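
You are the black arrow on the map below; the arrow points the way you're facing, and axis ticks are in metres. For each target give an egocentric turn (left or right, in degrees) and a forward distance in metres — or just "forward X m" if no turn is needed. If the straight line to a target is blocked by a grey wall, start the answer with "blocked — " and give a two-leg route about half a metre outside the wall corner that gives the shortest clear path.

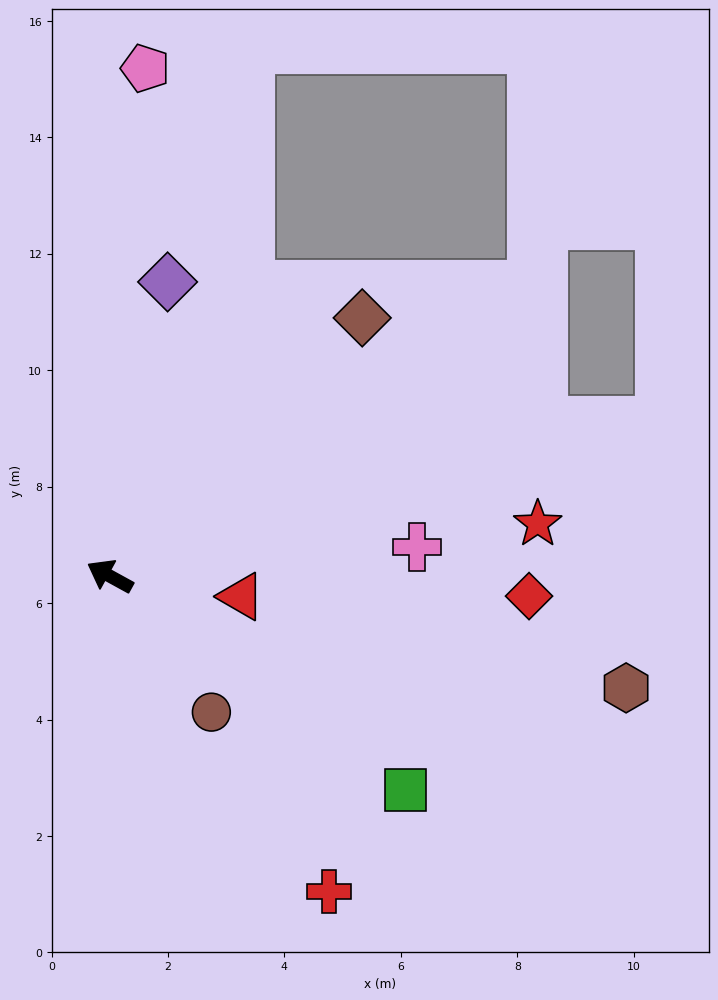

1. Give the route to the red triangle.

turn right 160°, forward 2.3 m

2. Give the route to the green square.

turn left 173°, forward 6.3 m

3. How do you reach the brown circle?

turn left 156°, forward 2.9 m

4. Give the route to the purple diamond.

turn right 72°, forward 5.2 m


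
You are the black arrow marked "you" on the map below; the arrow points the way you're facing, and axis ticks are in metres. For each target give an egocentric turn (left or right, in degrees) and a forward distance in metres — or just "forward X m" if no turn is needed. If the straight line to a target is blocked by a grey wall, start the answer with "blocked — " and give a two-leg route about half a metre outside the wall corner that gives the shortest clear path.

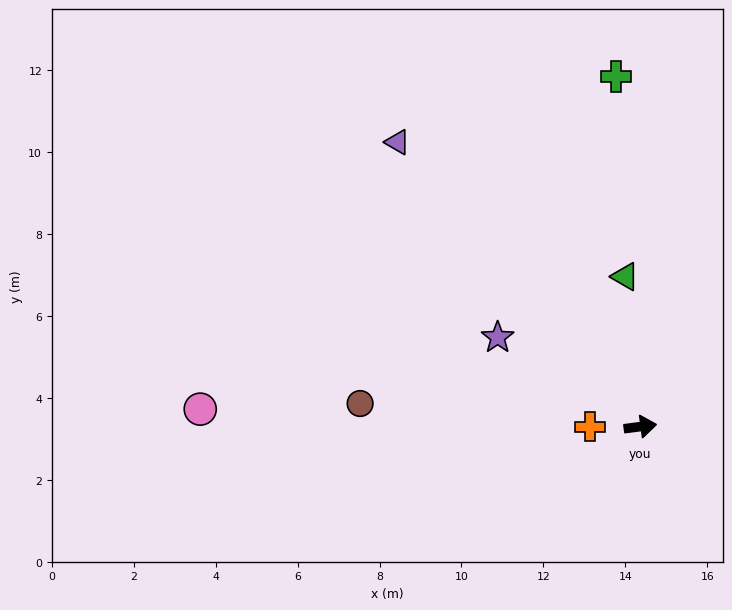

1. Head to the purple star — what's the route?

turn left 141°, forward 4.1 m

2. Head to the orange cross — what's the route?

turn left 172°, forward 1.2 m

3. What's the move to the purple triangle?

turn left 123°, forward 9.1 m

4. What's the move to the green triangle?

turn left 88°, forward 3.7 m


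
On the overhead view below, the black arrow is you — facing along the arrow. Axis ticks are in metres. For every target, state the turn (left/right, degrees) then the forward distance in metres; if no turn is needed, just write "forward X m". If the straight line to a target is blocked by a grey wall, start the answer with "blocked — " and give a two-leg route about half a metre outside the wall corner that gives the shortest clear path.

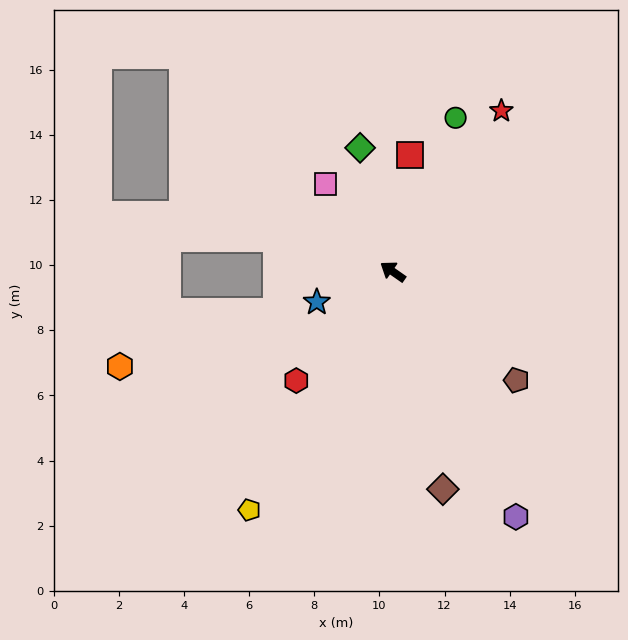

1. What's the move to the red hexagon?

turn left 83°, forward 4.5 m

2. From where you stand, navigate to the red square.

turn right 64°, forward 3.6 m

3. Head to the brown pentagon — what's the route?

turn left 174°, forward 5.1 m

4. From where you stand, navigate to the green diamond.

turn right 40°, forward 3.9 m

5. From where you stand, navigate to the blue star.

turn left 57°, forward 2.5 m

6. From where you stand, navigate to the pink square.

turn right 18°, forward 3.4 m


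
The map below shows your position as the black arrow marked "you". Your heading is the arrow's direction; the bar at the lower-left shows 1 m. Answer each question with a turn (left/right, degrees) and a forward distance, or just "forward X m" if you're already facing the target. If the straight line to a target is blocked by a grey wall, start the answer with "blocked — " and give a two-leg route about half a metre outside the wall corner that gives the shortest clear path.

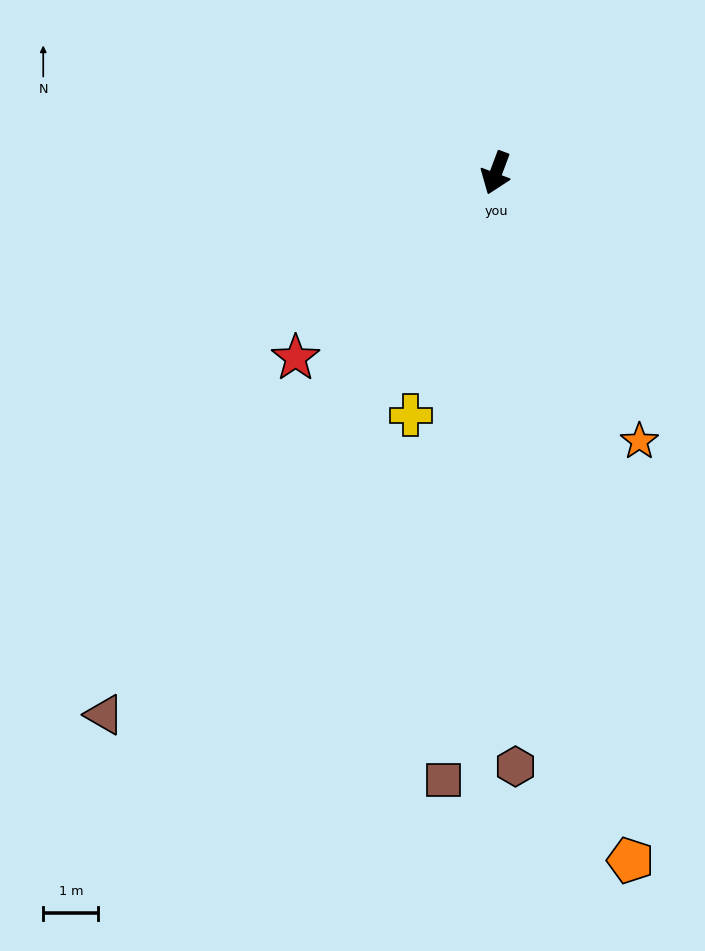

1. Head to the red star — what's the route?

turn right 27°, forward 4.9 m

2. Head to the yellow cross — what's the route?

forward 4.7 m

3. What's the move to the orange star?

turn left 49°, forward 5.5 m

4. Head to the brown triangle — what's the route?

turn right 15°, forward 12.1 m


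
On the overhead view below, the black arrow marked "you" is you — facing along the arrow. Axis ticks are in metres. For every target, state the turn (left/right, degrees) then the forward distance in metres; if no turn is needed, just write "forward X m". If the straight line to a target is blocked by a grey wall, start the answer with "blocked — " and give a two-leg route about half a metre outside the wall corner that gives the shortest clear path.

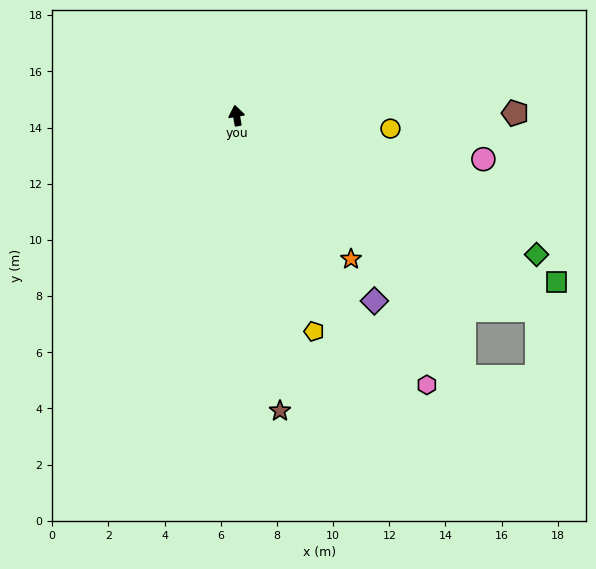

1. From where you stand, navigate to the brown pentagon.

turn right 99°, forward 9.9 m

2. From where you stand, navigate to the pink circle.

turn right 110°, forward 8.9 m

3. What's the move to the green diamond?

turn right 124°, forward 11.8 m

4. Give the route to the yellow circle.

turn right 104°, forward 5.5 m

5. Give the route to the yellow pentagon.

turn right 170°, forward 8.2 m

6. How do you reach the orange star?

turn right 151°, forward 6.5 m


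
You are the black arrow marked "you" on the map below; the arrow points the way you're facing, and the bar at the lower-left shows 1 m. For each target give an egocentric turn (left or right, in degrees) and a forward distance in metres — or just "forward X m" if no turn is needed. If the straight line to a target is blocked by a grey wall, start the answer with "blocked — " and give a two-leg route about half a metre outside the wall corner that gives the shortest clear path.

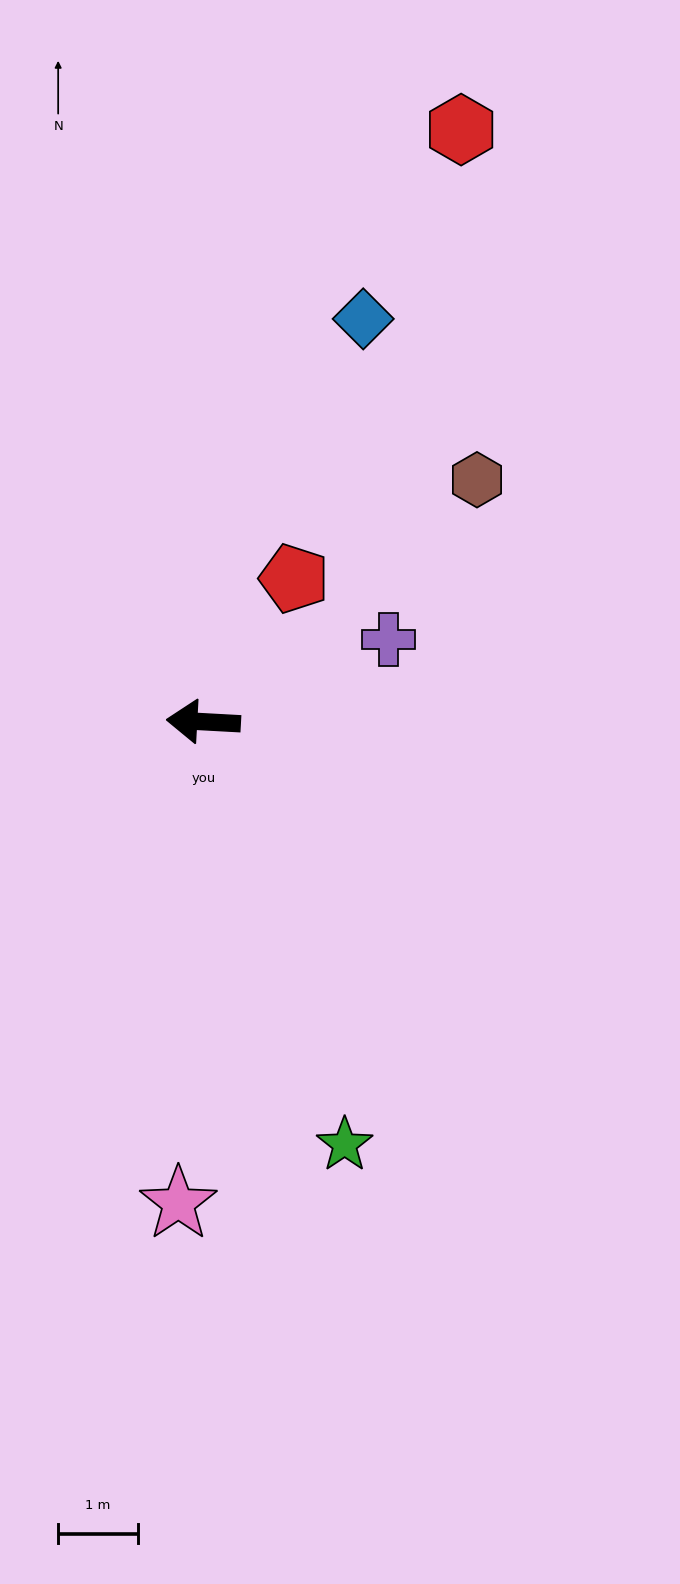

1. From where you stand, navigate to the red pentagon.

turn right 119°, forward 2.1 m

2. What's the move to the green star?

turn left 112°, forward 5.6 m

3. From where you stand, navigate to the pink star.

turn left 90°, forward 6.1 m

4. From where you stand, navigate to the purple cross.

turn right 153°, forward 2.5 m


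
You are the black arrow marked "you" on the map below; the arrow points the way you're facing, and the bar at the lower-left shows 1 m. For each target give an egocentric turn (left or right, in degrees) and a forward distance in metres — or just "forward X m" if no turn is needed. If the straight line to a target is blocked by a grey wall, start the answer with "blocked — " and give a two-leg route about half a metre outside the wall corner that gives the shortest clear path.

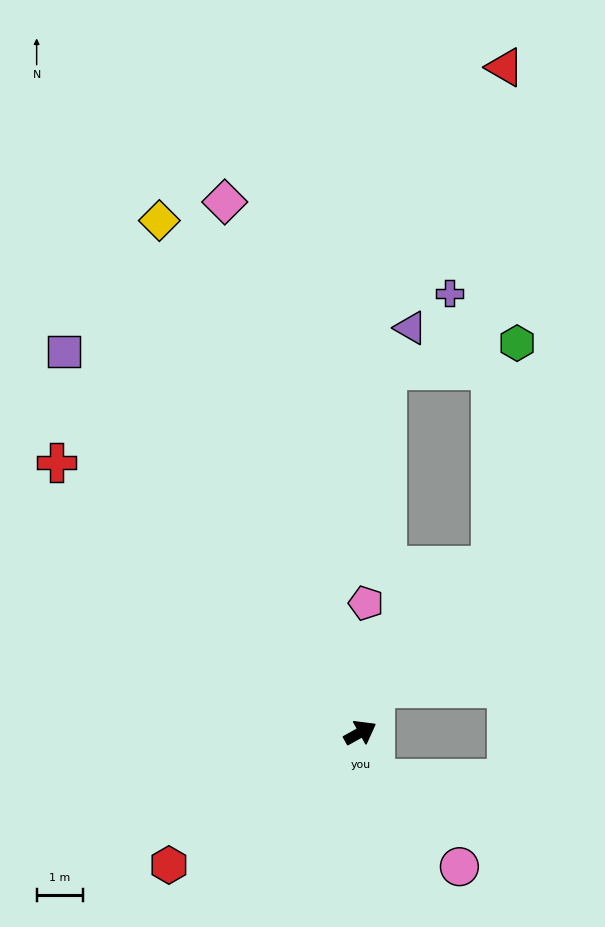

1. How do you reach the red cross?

turn left 109°, forward 8.8 m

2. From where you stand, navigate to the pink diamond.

turn left 75°, forward 11.8 m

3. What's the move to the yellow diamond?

turn left 82°, forward 11.9 m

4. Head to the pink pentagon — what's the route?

turn left 58°, forward 2.8 m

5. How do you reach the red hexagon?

turn right 174°, forward 5.0 m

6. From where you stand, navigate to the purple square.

turn left 99°, forward 10.4 m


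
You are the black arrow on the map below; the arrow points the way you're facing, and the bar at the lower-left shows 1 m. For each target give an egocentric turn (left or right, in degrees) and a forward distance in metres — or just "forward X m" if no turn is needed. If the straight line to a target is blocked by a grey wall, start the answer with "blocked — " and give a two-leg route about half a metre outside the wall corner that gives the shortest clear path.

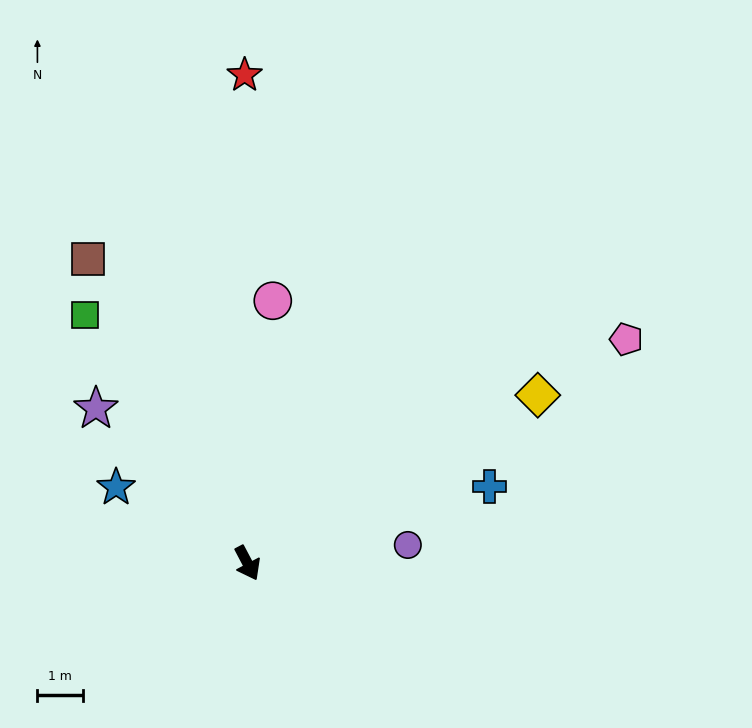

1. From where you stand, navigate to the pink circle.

turn left 147°, forward 5.8 m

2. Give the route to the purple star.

turn right 163°, forward 4.7 m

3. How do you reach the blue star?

turn right 148°, forward 3.3 m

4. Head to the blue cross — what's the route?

turn left 80°, forward 5.5 m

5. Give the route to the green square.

turn right 175°, forward 6.5 m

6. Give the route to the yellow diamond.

turn left 92°, forward 7.3 m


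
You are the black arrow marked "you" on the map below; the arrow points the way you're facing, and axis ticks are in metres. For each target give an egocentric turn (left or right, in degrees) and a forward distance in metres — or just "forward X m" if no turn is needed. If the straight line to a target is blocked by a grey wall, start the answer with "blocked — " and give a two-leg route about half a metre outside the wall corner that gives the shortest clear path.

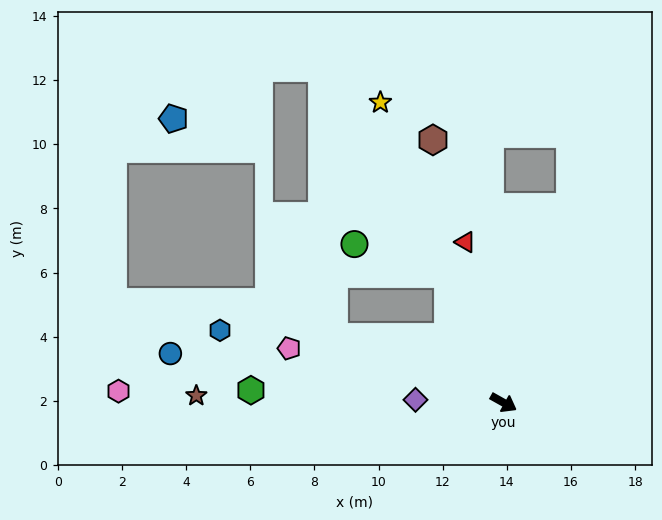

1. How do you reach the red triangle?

turn left 133°, forward 5.1 m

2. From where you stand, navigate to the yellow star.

turn left 142°, forward 10.1 m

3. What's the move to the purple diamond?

turn right 153°, forward 2.7 m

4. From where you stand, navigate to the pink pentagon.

turn right 165°, forward 6.9 m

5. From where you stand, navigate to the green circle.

blocked — turn left 143°, forward 4.4 m, then turn left 48°, forward 3.1 m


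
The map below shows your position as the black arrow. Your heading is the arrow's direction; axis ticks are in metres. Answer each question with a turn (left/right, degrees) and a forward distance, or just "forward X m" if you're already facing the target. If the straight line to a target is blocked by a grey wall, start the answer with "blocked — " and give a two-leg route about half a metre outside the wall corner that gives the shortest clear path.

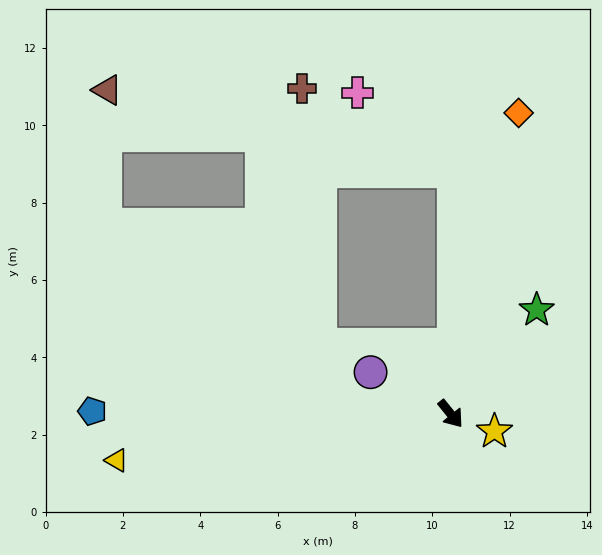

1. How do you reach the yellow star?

turn left 29°, forward 1.2 m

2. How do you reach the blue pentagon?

turn right 129°, forward 9.3 m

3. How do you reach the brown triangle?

blocked — turn left 140°, forward 6.3 m, then turn left 78°, forward 9.2 m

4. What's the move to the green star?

turn left 101°, forward 3.5 m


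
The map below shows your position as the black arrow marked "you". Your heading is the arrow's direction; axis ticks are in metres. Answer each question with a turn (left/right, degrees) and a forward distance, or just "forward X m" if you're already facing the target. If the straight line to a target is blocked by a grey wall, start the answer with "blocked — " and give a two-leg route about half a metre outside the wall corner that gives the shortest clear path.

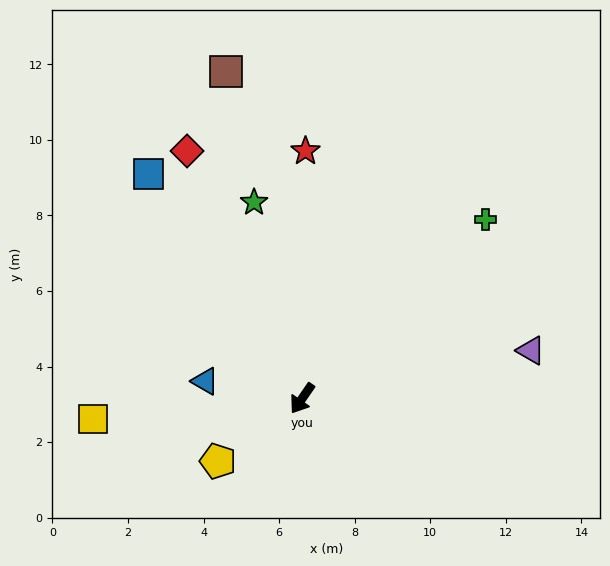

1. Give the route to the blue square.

turn right 111°, forward 7.2 m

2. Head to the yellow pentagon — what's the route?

turn right 19°, forward 2.8 m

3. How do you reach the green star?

turn right 132°, forward 5.3 m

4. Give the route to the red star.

turn right 146°, forward 6.5 m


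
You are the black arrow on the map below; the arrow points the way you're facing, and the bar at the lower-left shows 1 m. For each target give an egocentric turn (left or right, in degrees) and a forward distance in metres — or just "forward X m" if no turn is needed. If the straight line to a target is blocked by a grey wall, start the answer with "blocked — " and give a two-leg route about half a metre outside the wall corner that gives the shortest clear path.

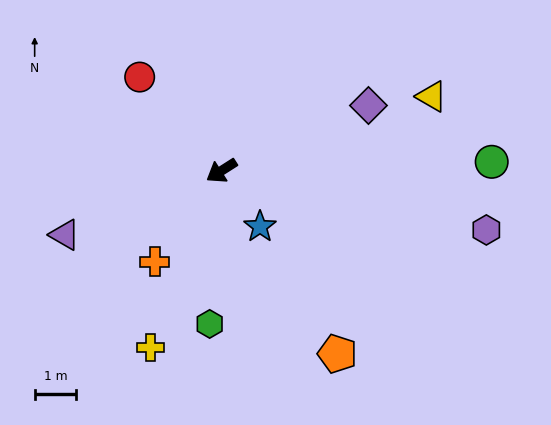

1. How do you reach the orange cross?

turn left 21°, forward 2.7 m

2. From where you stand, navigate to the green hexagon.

turn left 53°, forward 3.7 m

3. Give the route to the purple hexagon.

turn left 135°, forward 6.5 m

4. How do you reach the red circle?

turn right 81°, forward 3.0 m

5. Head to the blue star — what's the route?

turn left 92°, forward 1.6 m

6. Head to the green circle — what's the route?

turn left 149°, forward 6.5 m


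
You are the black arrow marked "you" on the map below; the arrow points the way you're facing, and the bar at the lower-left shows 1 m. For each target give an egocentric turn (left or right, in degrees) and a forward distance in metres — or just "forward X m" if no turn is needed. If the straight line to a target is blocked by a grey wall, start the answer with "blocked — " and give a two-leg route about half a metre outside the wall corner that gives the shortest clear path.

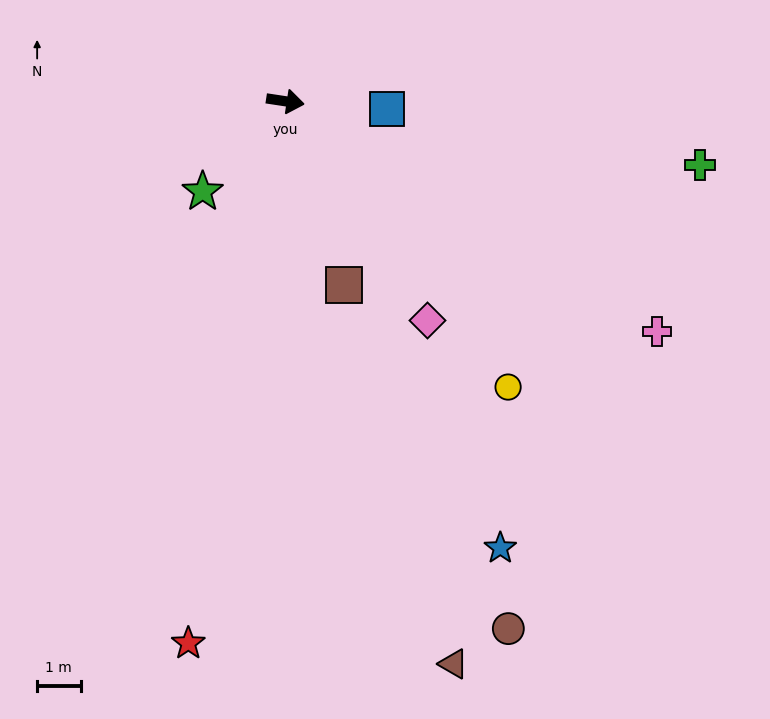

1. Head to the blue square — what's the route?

turn left 4°, forward 2.4 m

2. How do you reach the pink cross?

turn right 23°, forward 10.1 m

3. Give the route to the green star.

turn right 124°, forward 2.8 m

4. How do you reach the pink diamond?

turn right 48°, forward 6.0 m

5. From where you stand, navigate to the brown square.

turn right 64°, forward 4.4 m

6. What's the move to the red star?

turn right 92°, forward 12.7 m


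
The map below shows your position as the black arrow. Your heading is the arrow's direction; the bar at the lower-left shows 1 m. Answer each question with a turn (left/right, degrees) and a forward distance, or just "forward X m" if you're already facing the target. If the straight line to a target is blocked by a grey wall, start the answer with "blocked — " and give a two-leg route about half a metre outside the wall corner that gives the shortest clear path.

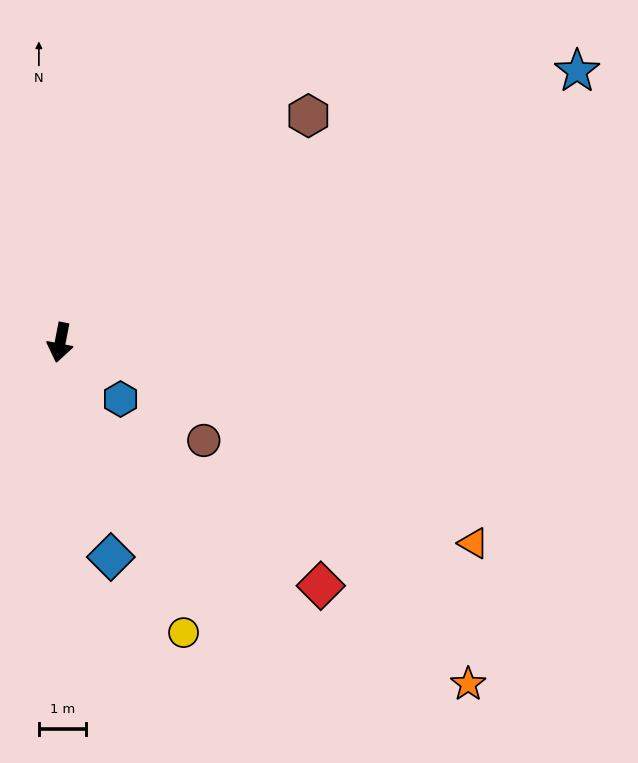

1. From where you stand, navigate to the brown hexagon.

turn left 143°, forward 7.1 m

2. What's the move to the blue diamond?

turn left 24°, forward 4.6 m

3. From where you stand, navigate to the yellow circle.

turn left 34°, forward 6.6 m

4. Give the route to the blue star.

turn left 129°, forward 12.3 m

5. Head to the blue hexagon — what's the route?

turn left 58°, forward 1.7 m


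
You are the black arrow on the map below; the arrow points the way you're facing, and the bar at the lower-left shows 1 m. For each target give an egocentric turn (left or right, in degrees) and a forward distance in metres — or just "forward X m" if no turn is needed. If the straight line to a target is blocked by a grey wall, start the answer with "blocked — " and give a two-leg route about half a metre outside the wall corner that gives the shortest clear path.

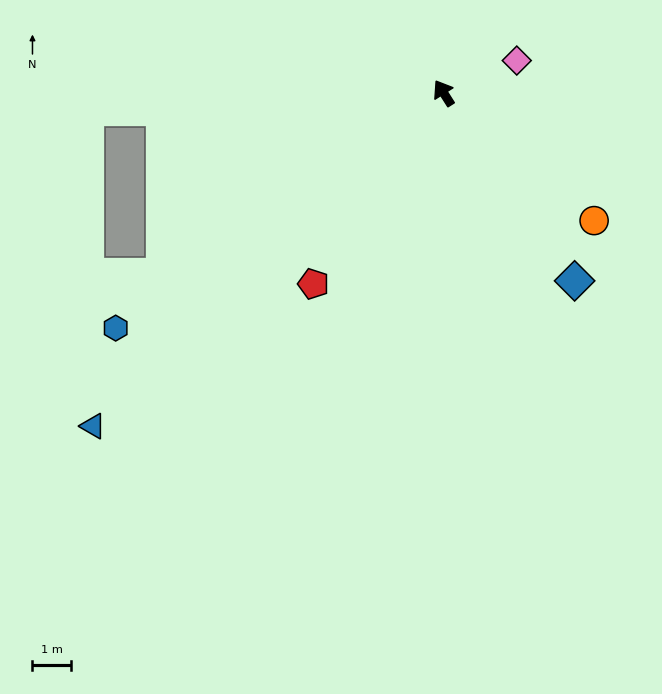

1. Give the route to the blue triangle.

turn left 101°, forward 12.4 m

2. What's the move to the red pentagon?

turn left 113°, forward 5.9 m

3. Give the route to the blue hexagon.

turn left 93°, forward 10.3 m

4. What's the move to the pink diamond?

turn right 99°, forward 2.1 m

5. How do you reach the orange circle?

turn right 163°, forward 5.1 m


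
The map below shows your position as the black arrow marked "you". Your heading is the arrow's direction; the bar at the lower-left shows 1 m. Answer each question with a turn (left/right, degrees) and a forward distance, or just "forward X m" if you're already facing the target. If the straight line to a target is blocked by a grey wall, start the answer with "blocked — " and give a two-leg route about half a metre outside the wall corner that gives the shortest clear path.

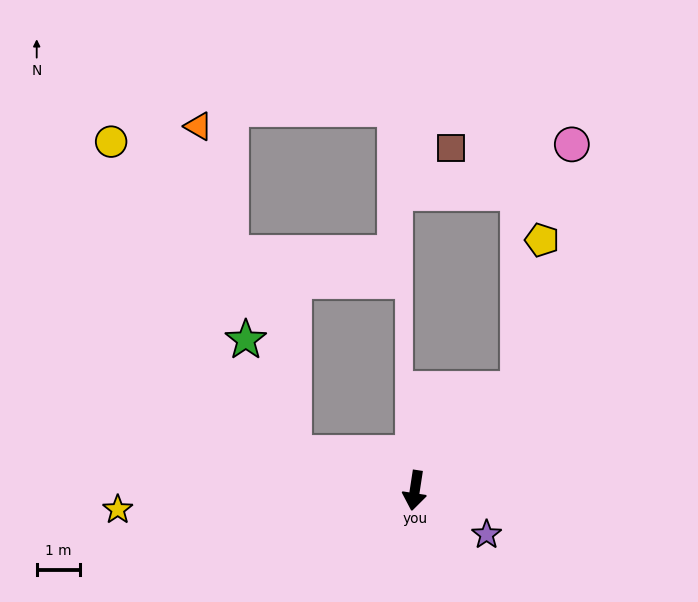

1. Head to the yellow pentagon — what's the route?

blocked — turn left 143°, forward 3.4 m, then turn left 37°, forward 3.5 m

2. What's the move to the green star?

blocked — turn right 98°, forward 2.9 m, then turn right 50°, forward 2.9 m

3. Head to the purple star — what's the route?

turn left 67°, forward 2.0 m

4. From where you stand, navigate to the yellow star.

turn right 78°, forward 6.9 m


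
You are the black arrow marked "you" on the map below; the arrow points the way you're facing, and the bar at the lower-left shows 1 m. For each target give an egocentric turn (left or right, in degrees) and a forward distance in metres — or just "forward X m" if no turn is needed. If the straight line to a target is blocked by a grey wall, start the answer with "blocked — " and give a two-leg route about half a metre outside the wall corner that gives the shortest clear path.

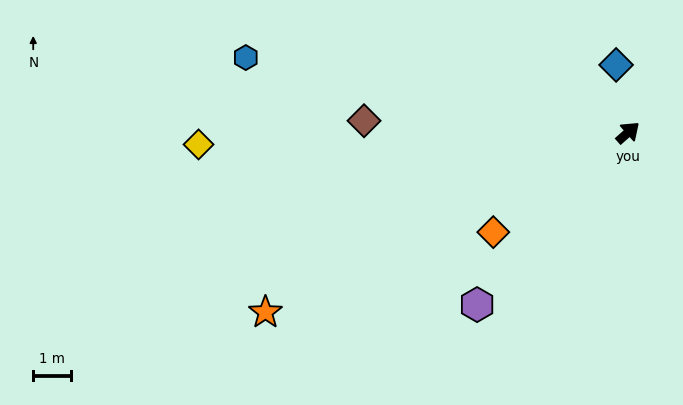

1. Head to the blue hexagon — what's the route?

turn left 127°, forward 10.4 m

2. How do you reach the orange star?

turn left 165°, forward 10.8 m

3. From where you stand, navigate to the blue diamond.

turn left 58°, forward 1.8 m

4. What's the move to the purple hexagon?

turn right 173°, forward 6.1 m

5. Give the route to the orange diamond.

turn left 175°, forward 4.5 m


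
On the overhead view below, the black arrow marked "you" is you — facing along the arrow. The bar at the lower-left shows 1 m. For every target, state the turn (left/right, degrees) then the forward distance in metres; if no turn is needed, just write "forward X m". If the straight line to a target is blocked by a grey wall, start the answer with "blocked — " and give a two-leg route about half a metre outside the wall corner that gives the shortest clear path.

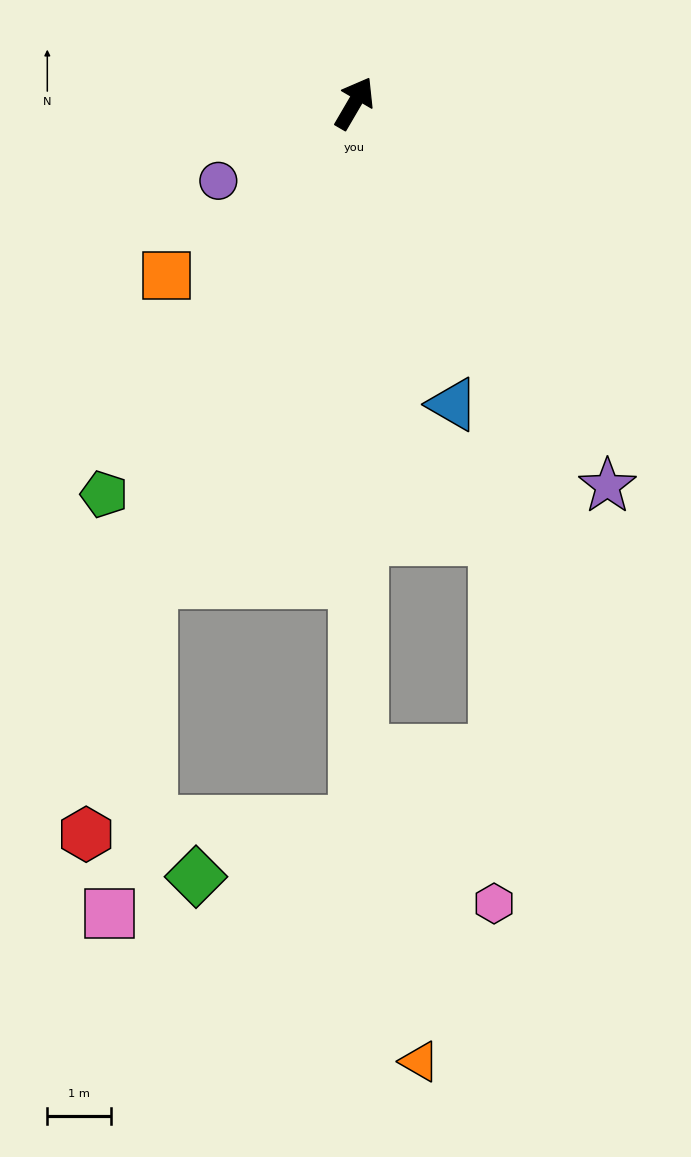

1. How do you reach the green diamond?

blocked — turn right 150°, forward 11.3 m, then turn right 71°, forward 2.7 m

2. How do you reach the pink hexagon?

blocked — turn right 149°, forward 10.2 m, then turn left 40°, forward 3.2 m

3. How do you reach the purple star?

turn right 116°, forward 7.2 m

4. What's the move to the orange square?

turn left 163°, forward 4.0 m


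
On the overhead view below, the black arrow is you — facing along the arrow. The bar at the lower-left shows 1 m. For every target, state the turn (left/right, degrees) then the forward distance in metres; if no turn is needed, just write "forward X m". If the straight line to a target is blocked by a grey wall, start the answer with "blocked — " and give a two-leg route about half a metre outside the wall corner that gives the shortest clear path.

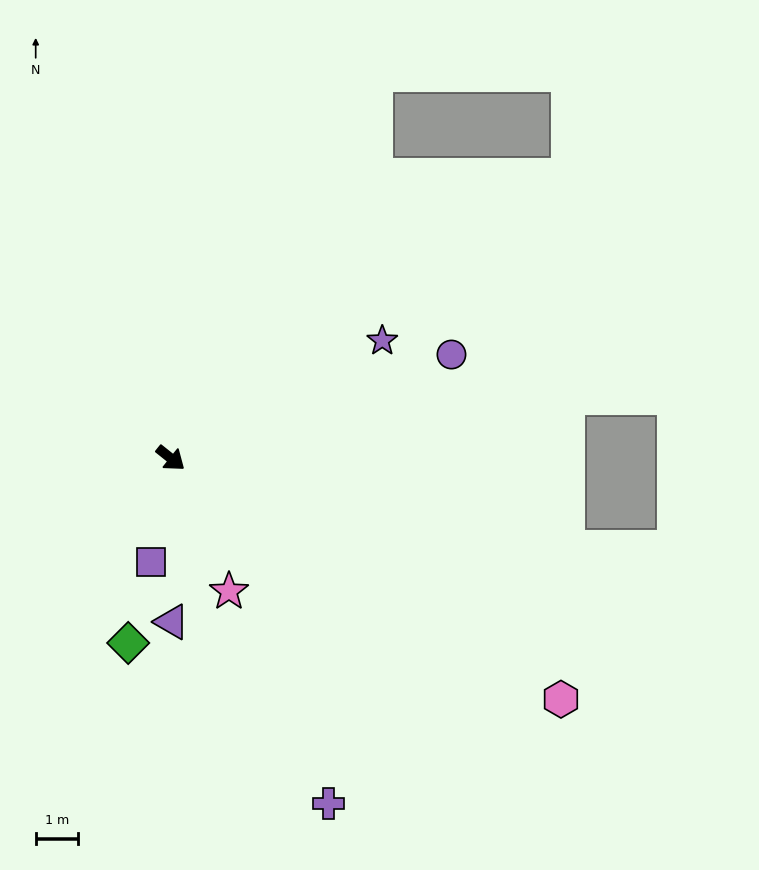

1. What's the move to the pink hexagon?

turn left 7°, forward 10.8 m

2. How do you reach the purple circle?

turn left 59°, forward 7.0 m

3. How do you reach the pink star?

turn right 28°, forward 3.4 m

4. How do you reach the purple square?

turn right 62°, forward 2.5 m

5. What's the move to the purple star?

turn left 68°, forward 5.7 m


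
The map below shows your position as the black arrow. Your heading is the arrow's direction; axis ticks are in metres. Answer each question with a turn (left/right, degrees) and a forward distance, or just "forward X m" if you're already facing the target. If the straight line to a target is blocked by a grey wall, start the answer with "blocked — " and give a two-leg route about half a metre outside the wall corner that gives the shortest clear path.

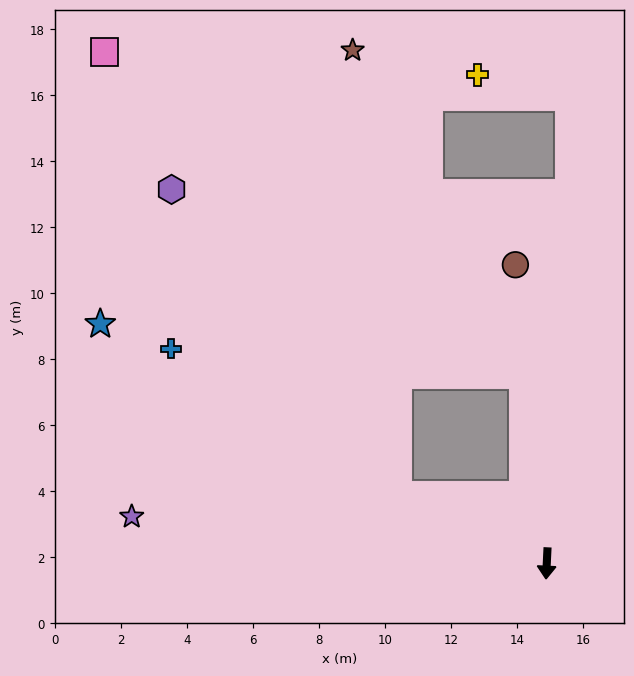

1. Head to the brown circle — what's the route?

turn right 171°, forward 9.1 m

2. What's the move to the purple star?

turn right 94°, forward 12.7 m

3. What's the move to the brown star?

blocked — turn right 170°, forward 5.8 m, then turn left 20°, forward 11.1 m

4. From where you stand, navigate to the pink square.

blocked — turn right 112°, forward 5.0 m, then turn right 32°, forward 16.1 m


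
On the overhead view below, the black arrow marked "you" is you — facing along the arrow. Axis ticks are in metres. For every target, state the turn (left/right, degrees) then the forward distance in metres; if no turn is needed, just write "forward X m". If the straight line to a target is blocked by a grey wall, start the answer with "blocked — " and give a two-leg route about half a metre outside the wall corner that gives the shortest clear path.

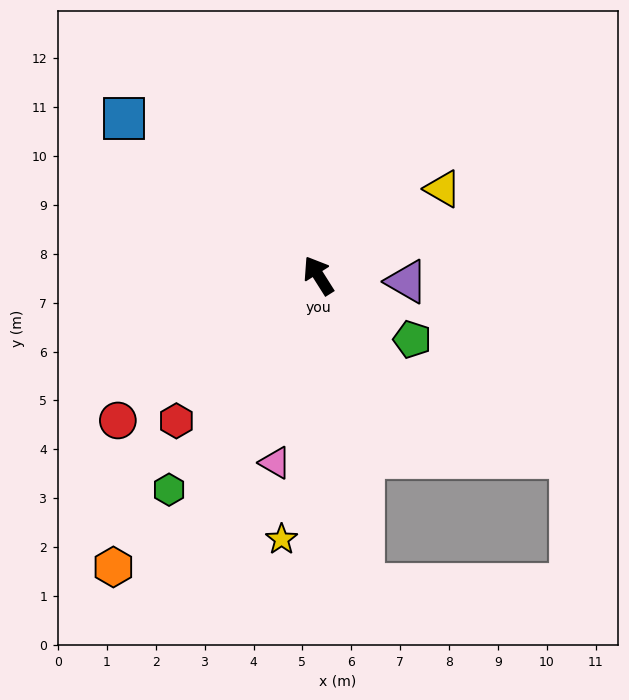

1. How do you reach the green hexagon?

turn left 113°, forward 5.3 m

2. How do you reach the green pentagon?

turn right 157°, forward 2.3 m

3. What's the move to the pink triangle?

turn left 135°, forward 3.9 m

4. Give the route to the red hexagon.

turn left 103°, forward 4.2 m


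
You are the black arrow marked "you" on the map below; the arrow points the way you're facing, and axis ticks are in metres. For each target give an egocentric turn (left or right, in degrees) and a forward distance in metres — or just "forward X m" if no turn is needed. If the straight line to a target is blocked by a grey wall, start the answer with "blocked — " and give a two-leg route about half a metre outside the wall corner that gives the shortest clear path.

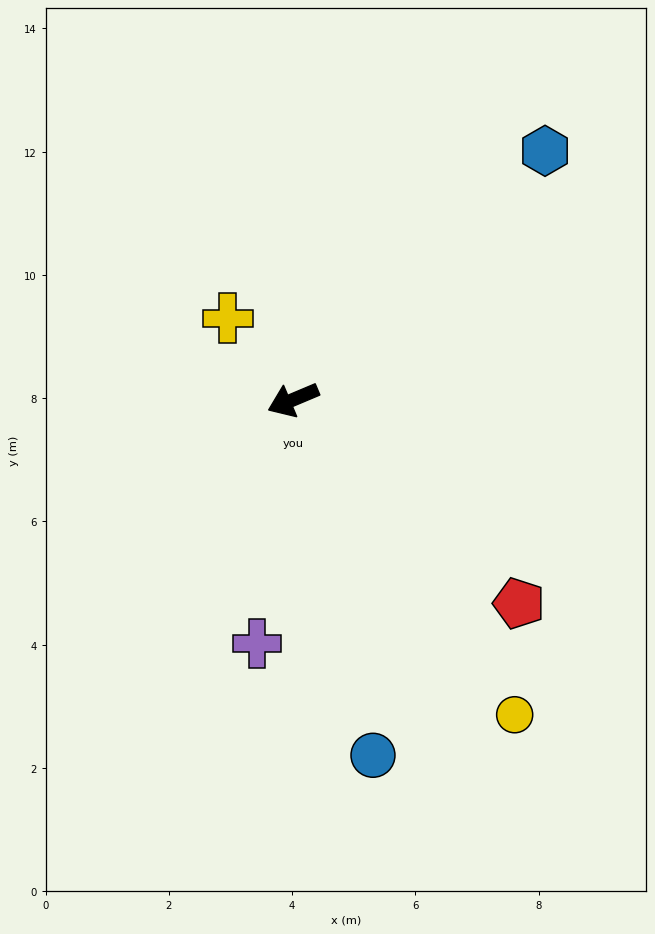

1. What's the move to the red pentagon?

turn left 115°, forward 4.9 m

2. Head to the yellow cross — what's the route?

turn right 74°, forward 1.7 m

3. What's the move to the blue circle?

turn left 80°, forward 5.9 m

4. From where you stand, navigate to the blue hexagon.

turn right 158°, forward 5.7 m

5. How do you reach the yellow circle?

turn left 102°, forward 6.3 m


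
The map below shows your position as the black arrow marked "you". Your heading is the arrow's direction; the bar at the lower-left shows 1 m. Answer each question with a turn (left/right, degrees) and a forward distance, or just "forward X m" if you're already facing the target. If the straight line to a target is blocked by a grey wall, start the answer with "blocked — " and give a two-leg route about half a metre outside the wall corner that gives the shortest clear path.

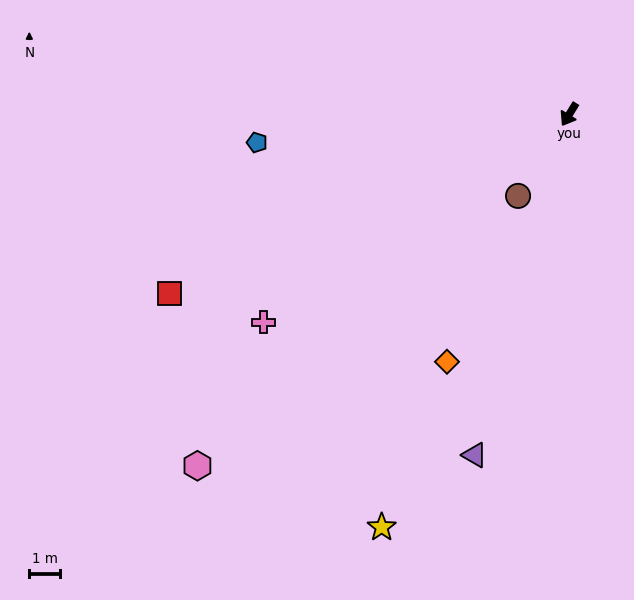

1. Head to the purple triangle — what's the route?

turn left 16°, forward 11.5 m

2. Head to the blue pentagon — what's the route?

turn right 53°, forward 10.2 m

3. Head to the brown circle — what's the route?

forward 3.1 m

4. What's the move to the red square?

turn right 34°, forward 14.2 m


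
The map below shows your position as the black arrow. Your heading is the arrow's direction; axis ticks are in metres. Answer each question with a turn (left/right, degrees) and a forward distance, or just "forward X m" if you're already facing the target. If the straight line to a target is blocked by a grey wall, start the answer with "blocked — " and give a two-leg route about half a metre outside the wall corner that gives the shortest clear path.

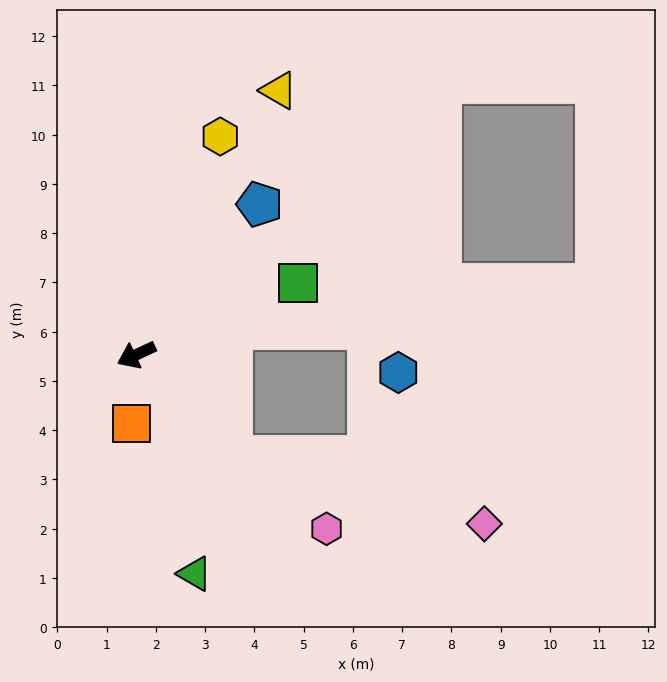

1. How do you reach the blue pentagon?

turn right 154°, forward 3.9 m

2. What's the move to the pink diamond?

blocked — turn left 108°, forward 2.8 m, then turn left 32°, forward 5.3 m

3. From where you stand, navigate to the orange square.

turn left 61°, forward 1.4 m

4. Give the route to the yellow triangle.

turn right 143°, forward 6.1 m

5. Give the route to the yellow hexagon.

turn right 136°, forward 4.7 m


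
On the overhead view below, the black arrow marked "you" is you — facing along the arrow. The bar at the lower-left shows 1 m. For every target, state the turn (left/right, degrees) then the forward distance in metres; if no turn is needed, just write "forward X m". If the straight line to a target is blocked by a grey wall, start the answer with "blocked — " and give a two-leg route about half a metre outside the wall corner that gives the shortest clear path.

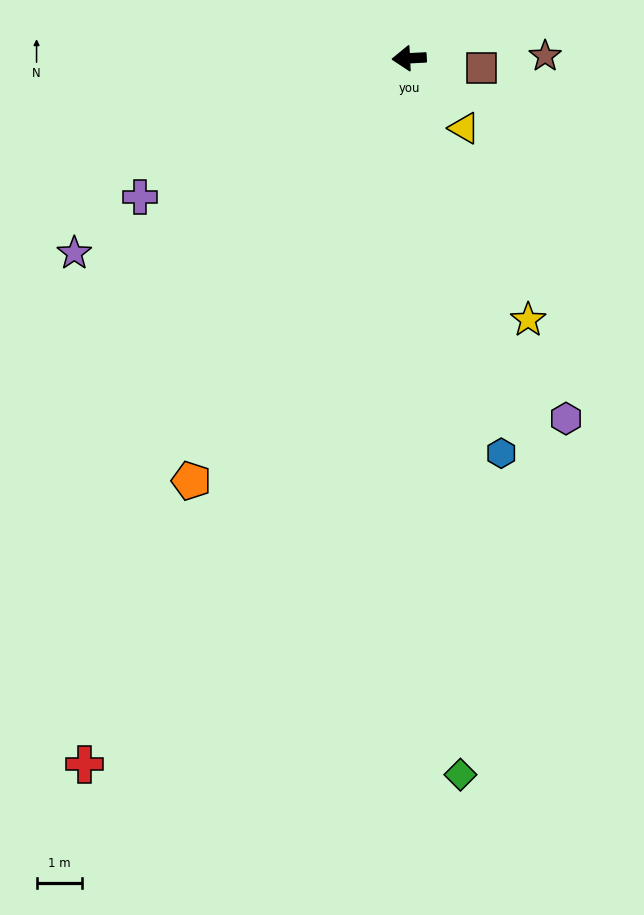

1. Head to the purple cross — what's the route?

turn left 24°, forward 6.7 m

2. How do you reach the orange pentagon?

turn left 60°, forward 10.5 m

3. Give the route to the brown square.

turn left 170°, forward 1.6 m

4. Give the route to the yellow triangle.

turn left 125°, forward 2.0 m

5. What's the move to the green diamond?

turn left 91°, forward 15.8 m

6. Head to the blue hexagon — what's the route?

turn left 100°, forward 8.9 m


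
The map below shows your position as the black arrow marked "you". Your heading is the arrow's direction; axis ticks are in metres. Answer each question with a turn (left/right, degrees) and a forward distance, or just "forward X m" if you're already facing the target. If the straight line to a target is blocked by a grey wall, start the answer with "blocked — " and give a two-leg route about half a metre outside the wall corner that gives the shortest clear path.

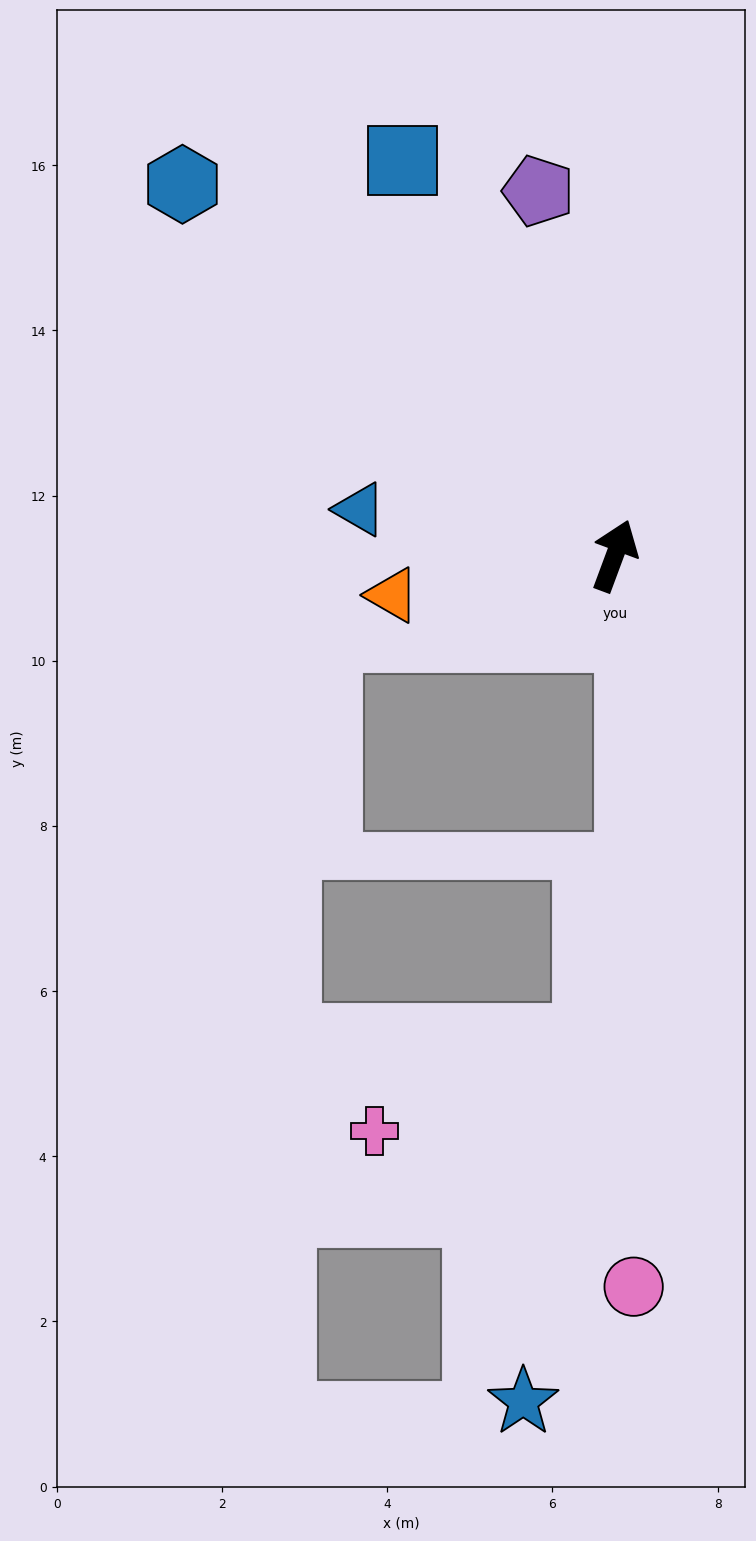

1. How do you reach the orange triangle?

turn left 120°, forward 2.7 m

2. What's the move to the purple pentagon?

turn left 32°, forward 4.5 m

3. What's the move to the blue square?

turn left 49°, forward 5.4 m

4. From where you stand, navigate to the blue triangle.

turn left 100°, forward 3.1 m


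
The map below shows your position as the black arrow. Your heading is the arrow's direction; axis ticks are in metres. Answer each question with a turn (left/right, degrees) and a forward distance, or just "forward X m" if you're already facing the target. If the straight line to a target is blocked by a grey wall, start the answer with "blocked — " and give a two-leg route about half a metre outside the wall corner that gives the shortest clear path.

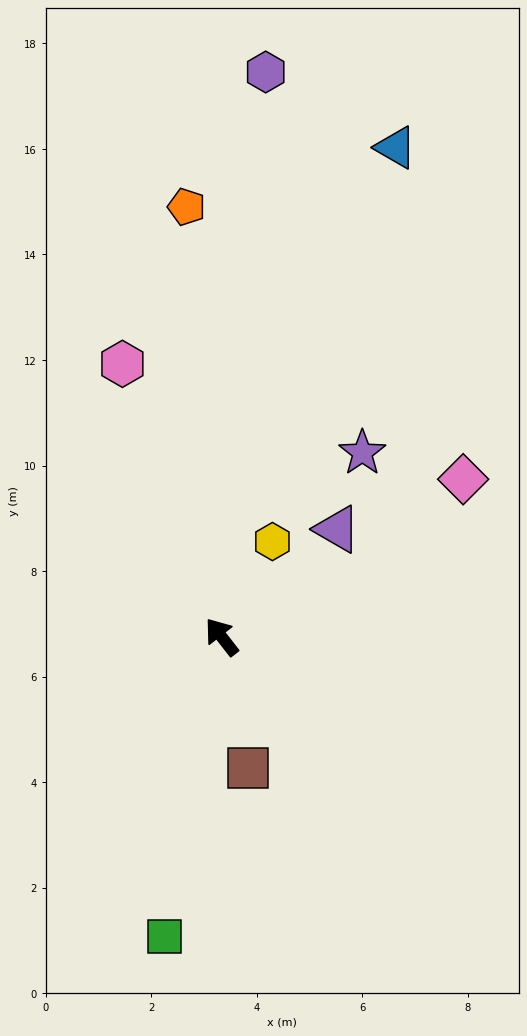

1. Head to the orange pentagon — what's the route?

turn right 33°, forward 8.2 m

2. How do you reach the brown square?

turn left 153°, forward 2.5 m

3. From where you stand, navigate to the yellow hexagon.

turn right 66°, forward 2.0 m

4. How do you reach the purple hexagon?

turn right 42°, forward 10.7 m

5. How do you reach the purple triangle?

turn right 85°, forward 3.0 m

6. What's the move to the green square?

turn left 131°, forward 5.8 m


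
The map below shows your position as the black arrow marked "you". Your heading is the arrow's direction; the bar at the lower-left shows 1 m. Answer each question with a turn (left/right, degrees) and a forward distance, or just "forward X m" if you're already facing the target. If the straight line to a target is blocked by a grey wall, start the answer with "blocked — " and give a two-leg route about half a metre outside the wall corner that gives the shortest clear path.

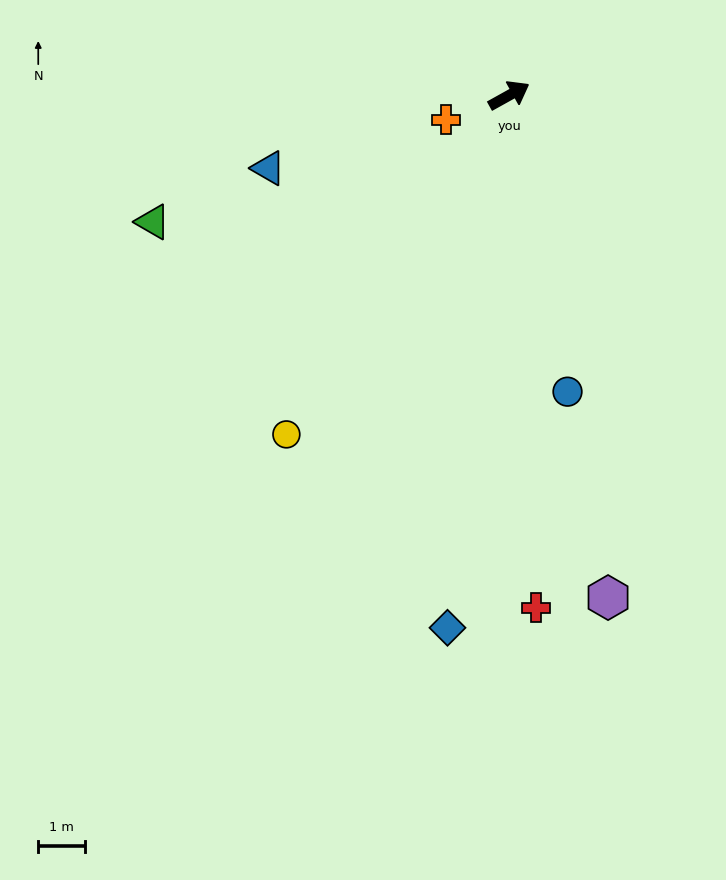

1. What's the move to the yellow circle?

turn right 152°, forward 8.7 m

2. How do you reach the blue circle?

turn right 108°, forward 6.5 m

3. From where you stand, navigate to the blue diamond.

turn right 126°, forward 11.5 m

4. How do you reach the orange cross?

turn left 172°, forward 1.5 m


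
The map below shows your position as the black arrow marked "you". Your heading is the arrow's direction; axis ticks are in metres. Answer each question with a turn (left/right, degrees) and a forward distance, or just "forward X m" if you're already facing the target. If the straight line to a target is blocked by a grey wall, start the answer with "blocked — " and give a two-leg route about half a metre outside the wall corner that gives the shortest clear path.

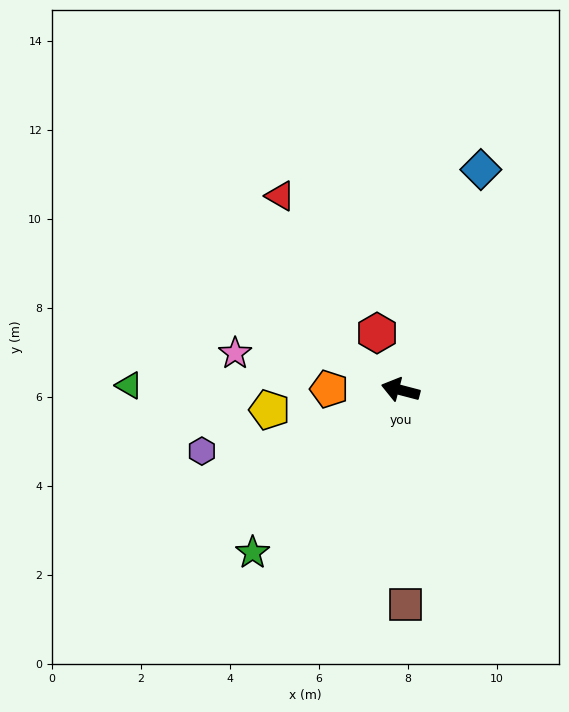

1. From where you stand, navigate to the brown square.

turn left 106°, forward 4.8 m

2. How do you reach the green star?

turn left 62°, forward 4.9 m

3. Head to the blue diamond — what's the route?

turn right 95°, forward 5.3 m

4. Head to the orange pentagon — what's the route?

turn left 14°, forward 1.6 m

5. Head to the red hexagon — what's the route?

turn right 53°, forward 1.4 m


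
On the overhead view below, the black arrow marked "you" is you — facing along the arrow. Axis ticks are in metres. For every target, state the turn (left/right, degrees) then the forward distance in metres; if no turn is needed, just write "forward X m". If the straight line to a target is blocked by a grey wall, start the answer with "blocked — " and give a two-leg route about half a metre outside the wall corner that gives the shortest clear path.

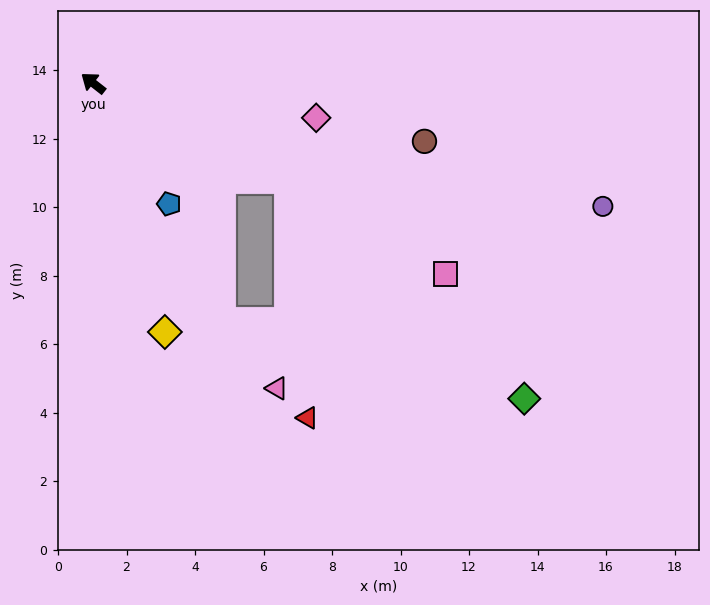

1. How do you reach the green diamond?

blocked — turn right 168°, forward 6.3 m, then turn right 17°, forward 9.4 m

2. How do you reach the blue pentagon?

turn left 160°, forward 4.2 m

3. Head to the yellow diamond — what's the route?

turn left 144°, forward 7.6 m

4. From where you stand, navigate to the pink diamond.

turn right 151°, forward 6.6 m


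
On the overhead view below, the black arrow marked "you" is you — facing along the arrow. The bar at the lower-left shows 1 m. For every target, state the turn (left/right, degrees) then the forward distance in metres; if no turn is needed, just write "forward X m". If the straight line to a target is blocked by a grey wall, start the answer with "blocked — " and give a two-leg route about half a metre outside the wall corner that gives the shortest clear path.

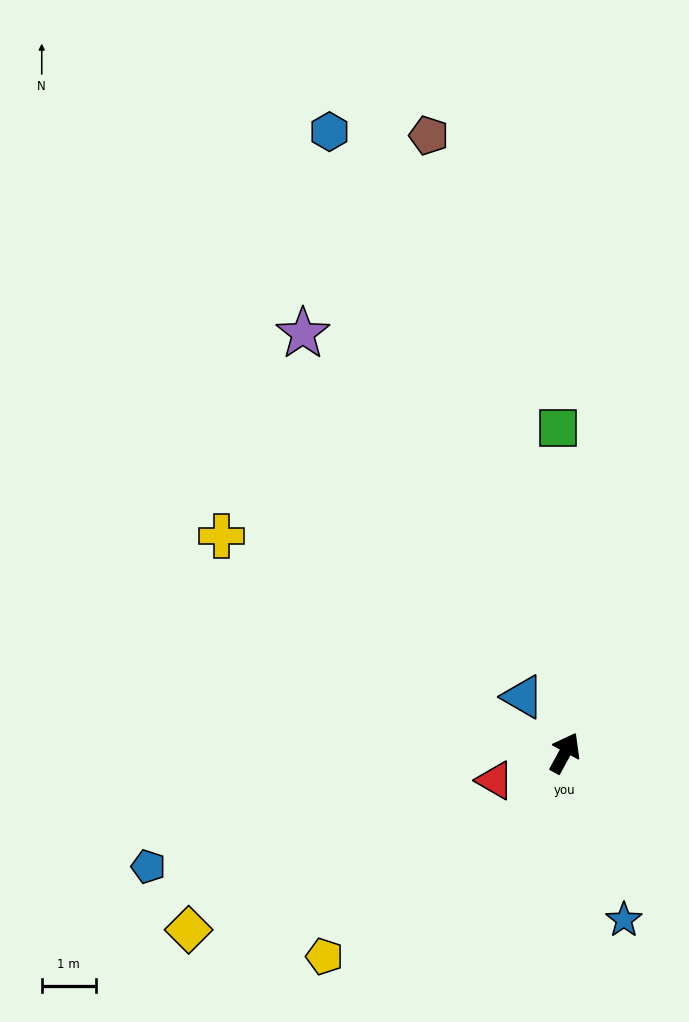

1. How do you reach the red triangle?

turn left 140°, forward 1.4 m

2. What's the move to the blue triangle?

turn left 65°, forward 1.3 m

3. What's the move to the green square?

turn left 30°, forward 6.0 m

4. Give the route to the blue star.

turn right 132°, forward 3.3 m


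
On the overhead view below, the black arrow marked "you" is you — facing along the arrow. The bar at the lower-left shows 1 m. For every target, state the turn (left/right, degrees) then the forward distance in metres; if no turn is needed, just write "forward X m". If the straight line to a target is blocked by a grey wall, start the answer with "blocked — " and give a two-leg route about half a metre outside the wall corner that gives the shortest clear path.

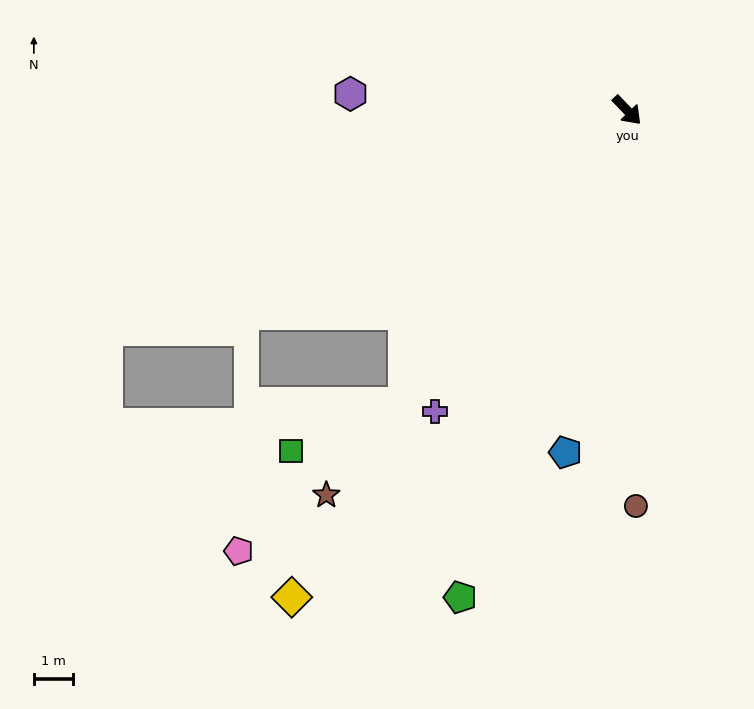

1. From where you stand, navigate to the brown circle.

turn right 43°, forward 10.1 m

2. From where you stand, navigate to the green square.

blocked — turn right 81°, forward 9.4 m, then turn right 30°, forward 3.2 m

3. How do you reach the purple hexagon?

turn right 137°, forward 7.1 m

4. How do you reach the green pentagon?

turn right 63°, forward 13.1 m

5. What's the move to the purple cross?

turn right 76°, forward 9.1 m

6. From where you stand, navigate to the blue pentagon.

turn right 54°, forward 8.9 m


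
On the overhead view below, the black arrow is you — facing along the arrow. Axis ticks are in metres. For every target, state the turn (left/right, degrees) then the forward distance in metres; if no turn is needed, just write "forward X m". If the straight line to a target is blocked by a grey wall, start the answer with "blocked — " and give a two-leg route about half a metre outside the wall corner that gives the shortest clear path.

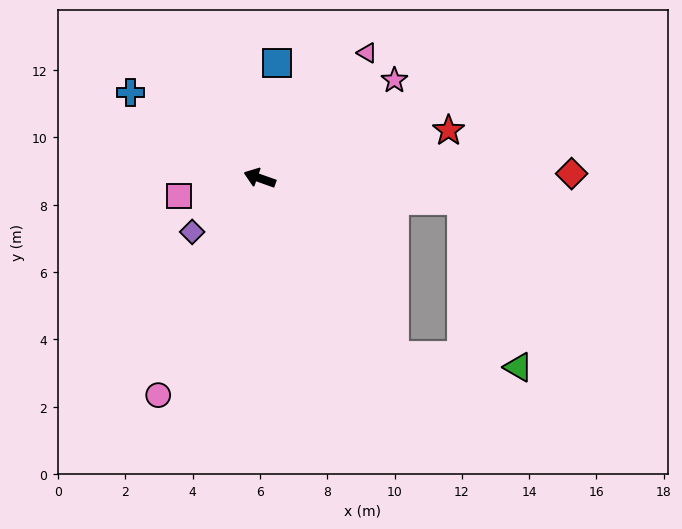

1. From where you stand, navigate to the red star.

turn right 146°, forward 5.8 m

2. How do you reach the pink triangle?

turn right 111°, forward 4.9 m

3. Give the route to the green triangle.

blocked — turn left 147°, forward 6.6 m, then turn left 47°, forward 3.7 m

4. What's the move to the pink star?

turn right 124°, forward 4.9 m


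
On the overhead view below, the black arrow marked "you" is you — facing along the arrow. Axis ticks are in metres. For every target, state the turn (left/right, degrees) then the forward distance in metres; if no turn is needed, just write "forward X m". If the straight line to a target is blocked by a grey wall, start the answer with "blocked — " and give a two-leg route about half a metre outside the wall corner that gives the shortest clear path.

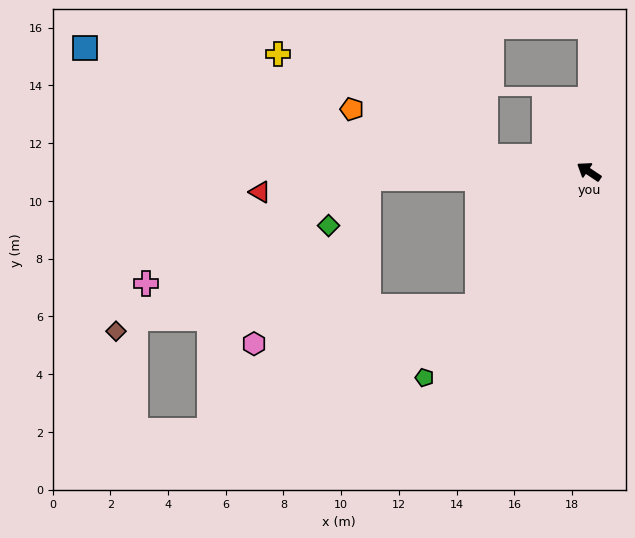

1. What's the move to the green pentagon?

turn left 85°, forward 9.1 m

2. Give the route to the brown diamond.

blocked — turn left 36°, forward 7.6 m, then turn left 29°, forward 10.2 m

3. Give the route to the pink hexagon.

blocked — turn left 84°, forward 6.0 m, then turn right 41°, forward 7.8 m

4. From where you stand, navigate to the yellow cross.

blocked — turn left 25°, forward 3.6 m, then turn right 17°, forward 8.0 m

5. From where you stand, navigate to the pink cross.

blocked — turn left 36°, forward 7.6 m, then turn left 23°, forward 8.5 m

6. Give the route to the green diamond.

blocked — turn left 36°, forward 7.6 m, then turn left 47°, forward 2.1 m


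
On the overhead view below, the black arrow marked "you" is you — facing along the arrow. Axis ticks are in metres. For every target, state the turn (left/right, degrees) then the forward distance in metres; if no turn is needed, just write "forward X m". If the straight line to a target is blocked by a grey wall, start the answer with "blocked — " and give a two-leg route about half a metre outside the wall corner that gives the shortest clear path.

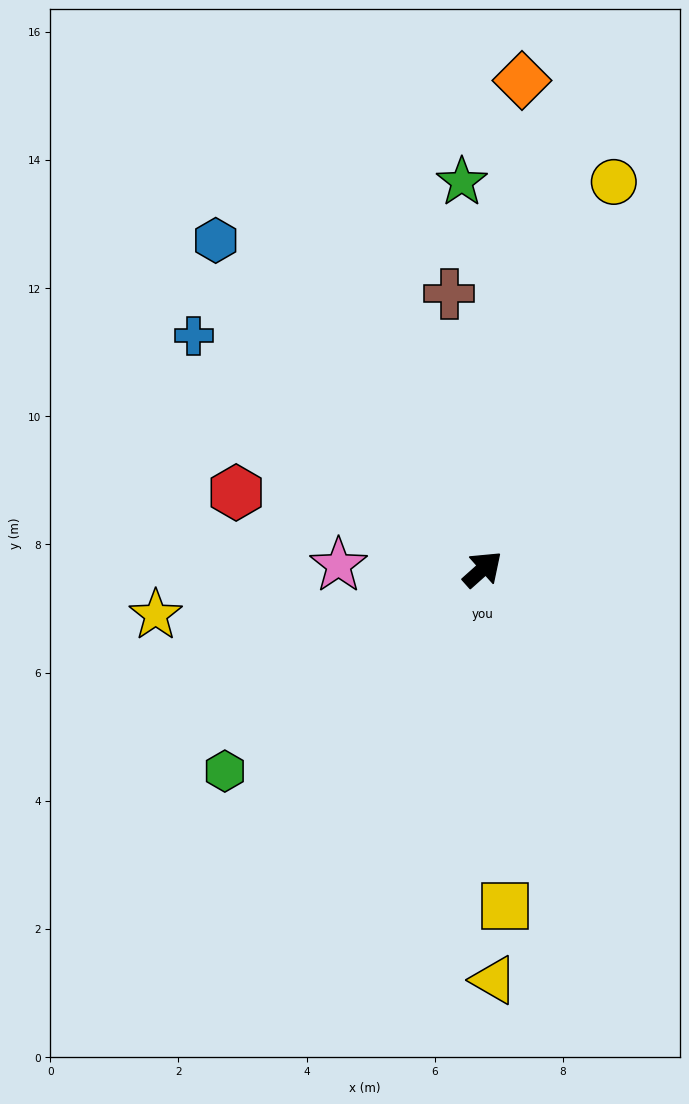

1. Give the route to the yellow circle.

turn left 30°, forward 6.4 m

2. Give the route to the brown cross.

turn left 55°, forward 4.3 m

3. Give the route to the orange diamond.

turn left 44°, forward 7.6 m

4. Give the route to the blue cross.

turn left 99°, forward 5.8 m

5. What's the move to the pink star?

turn left 137°, forward 2.3 m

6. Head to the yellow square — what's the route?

turn right 128°, forward 5.3 m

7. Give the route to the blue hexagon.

turn left 87°, forward 6.6 m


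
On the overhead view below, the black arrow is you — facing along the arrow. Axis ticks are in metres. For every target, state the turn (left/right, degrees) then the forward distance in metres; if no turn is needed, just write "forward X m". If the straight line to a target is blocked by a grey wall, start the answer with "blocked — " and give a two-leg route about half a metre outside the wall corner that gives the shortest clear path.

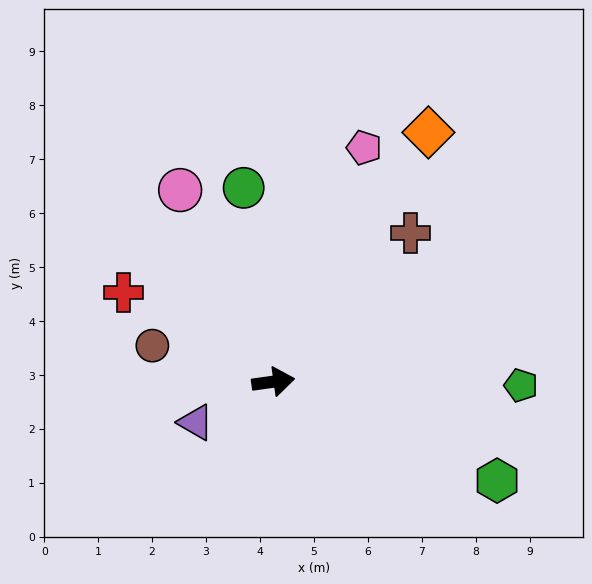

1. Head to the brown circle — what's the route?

turn left 155°, forward 2.3 m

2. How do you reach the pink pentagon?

turn left 61°, forward 4.7 m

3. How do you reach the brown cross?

turn left 39°, forward 3.7 m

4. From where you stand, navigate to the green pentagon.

turn right 9°, forward 4.6 m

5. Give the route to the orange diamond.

turn left 50°, forward 5.4 m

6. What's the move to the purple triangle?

turn right 160°, forward 1.6 m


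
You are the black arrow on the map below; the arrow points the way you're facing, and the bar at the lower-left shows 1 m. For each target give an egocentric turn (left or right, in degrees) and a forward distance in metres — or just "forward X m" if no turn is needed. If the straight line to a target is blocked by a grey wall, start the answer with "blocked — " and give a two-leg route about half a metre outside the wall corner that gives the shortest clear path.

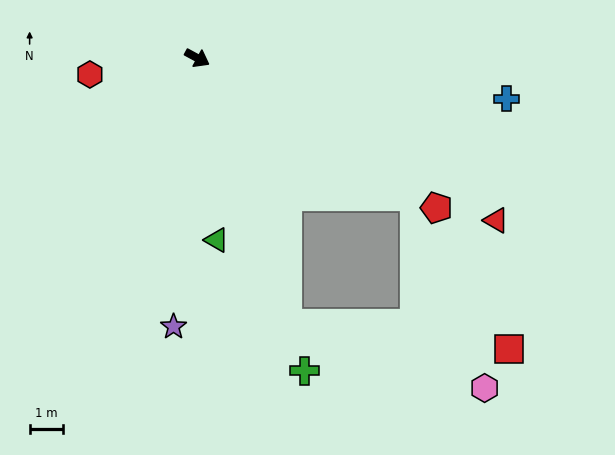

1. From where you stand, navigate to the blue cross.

turn left 21°, forward 9.2 m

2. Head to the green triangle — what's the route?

turn right 55°, forward 5.4 m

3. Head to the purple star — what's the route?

turn right 67°, forward 8.0 m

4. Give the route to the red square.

blocked — turn right 43°, forward 8.3 m, then turn left 65°, forward 6.6 m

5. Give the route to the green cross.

turn right 43°, forward 9.8 m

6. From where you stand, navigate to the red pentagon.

turn right 4°, forward 8.3 m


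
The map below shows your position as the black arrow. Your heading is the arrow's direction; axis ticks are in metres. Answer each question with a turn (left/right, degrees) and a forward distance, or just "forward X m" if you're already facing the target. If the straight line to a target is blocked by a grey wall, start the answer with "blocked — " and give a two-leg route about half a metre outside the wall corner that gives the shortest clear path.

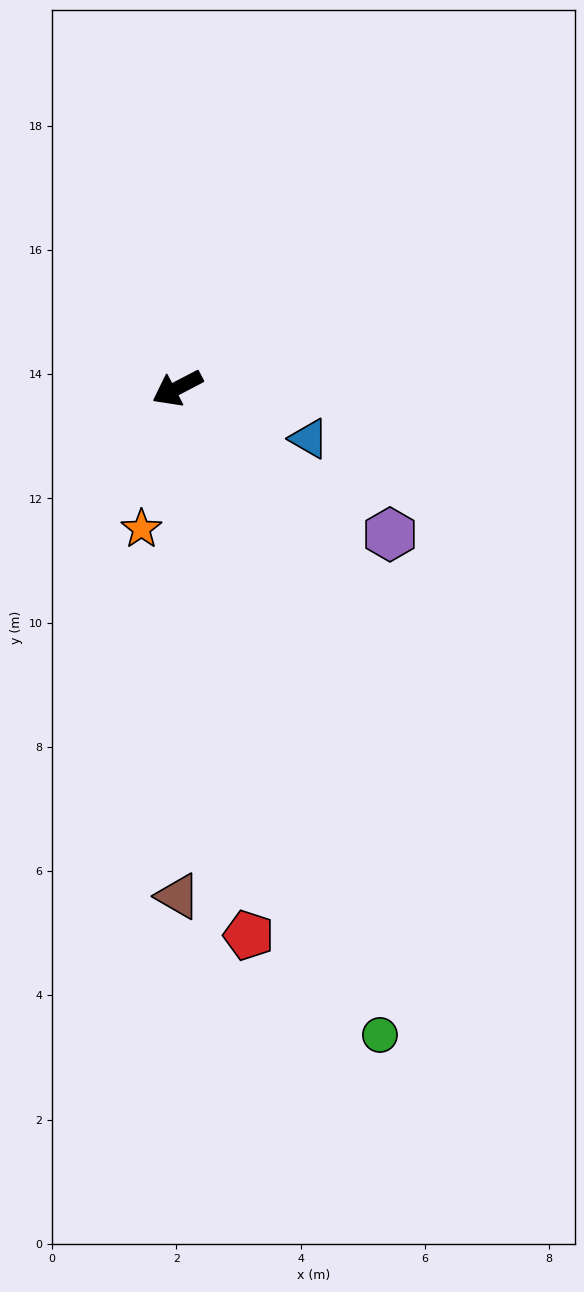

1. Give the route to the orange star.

turn left 48°, forward 2.3 m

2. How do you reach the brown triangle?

turn left 62°, forward 8.2 m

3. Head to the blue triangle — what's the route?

turn left 131°, forward 2.3 m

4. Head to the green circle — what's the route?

turn left 80°, forward 10.9 m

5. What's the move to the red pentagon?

turn left 70°, forward 8.9 m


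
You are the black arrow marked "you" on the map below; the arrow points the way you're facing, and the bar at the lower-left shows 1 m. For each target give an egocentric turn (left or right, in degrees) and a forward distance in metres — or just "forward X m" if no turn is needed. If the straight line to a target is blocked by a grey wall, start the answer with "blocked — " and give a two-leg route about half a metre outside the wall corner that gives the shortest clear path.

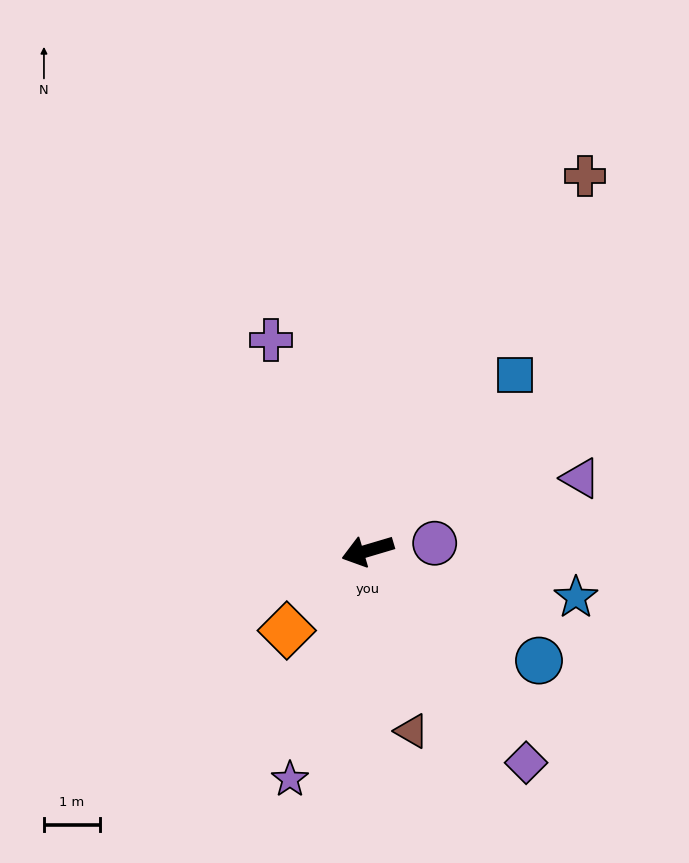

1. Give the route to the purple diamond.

turn left 110°, forward 4.7 m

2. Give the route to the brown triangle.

turn left 87°, forward 3.3 m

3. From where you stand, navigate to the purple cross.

turn right 82°, forward 4.1 m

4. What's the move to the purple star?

turn left 55°, forward 4.3 m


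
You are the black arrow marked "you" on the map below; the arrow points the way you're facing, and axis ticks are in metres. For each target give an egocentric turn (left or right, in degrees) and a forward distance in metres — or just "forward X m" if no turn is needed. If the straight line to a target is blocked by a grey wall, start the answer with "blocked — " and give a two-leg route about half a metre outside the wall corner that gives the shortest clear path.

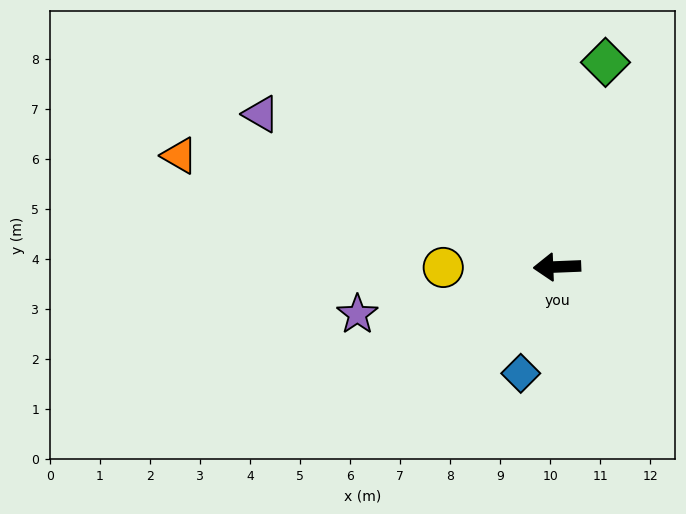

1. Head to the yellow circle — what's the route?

turn right 2°, forward 2.3 m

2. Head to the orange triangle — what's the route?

turn right 19°, forward 7.9 m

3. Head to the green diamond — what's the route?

turn right 106°, forward 4.2 m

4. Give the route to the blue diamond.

turn left 69°, forward 2.2 m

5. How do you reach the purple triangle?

turn right 30°, forward 6.7 m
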